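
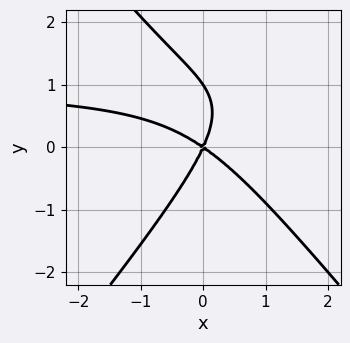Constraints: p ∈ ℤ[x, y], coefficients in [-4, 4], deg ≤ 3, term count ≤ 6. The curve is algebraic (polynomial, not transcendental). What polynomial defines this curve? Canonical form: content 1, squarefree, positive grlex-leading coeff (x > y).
3*x^2*y - 2*y^3 - 3*x^2 - 3*x*y + 2*y^2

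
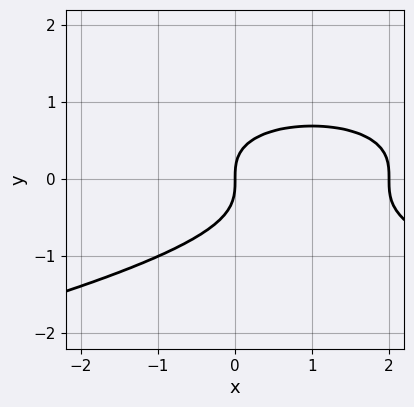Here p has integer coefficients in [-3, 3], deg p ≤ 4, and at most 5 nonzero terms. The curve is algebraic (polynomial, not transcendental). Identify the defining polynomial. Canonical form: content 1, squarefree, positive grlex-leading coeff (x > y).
1. Degree: no degree-2 curve has this shape, so deg p = 3.
2. Checking where it meets the axes: one y-axis crossing is at y = 0; among the integer gridlines, it crosses the x-axis at x ∈ {0, 2}.
3. Assembling these constraints gives the stated polynomial.

3*y^3 + x^2 - 2*x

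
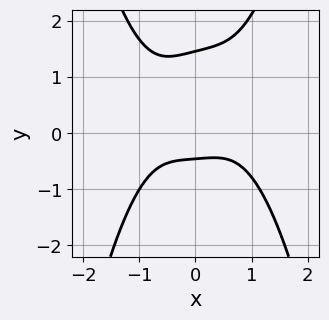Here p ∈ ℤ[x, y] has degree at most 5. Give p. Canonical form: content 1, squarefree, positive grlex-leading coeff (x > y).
3*x^4 + x*y - 3*y^2 + 3*y + 2

(a) Degree: a generic line meets the curve in up to 4 points, so deg p = 4.
(b) Against the integer gridlines: the curve avoids every integer x-axis point in the box.
(c) Matching integer coefficients to the picture gives p.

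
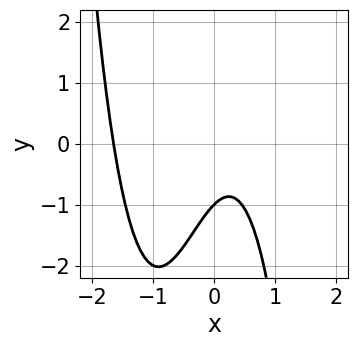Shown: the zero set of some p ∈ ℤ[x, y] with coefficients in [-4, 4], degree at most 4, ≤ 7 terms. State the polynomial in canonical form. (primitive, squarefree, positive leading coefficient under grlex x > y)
1. deg p = 3.
2. Observable constraints: one y-axis crossing is at y = -1.
3. Solving for integer coefficients yields p as stated.

3*x^3 + 3*x^2 - 2*x + 2*y + 2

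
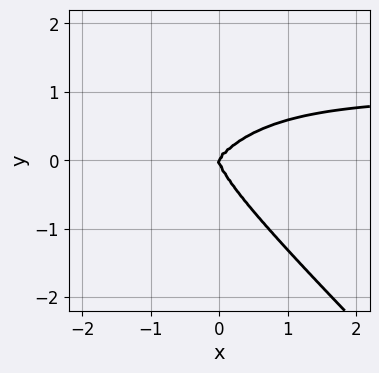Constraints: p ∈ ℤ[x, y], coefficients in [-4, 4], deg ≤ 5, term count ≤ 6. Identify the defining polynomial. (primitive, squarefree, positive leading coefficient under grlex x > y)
2*x^3*y + 2*y^4 - 2*x^3 + x^2*y

(a) Degree: the shape is more complex than any degree-3 curve, so deg p = 4.
(b) Against the integer gridlines: it meets the x-axis at x = 0 (among the integer gridlines); it meets the y-axis at y = 0 (among the integer gridlines).
(c) Assembling these constraints gives the stated polynomial.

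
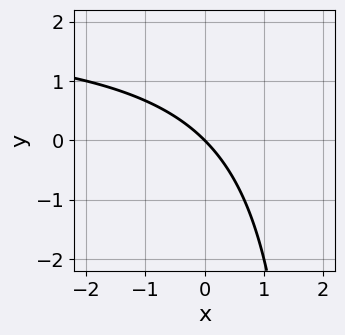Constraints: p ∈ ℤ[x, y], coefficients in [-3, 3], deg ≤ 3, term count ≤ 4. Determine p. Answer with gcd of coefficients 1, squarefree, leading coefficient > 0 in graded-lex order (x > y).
x*y - 2*x - 2*y

First, degree: the shape is more complex than any degree-1 curve, so deg p = 2.
Then, from the axis intercepts and sections: one x-axis crossing is at x = 0; one y-axis crossing is at y = 0.
Finally, putting this together gives p.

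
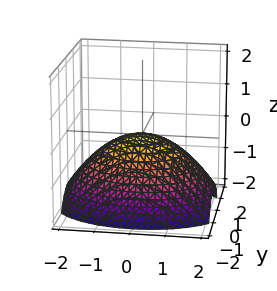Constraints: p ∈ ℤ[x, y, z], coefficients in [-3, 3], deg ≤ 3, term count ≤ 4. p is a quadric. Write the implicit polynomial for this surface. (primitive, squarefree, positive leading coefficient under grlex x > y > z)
(a) Degree: a paraboloid; a quadric, so deg p = 2.
(b) Symmetries: the x ↦ −x reflection is a symmetry, so x appears only in even powers; it's symmetric under y → −y, forcing even powers of y.
(c) Against the integer gridlines: it meets the z-axis at z = 0 (among the integer gridlines); one x-axis crossing is at x = 0; one y-axis crossing is at y = 0.
(d) Putting this together gives p.

x^2 + 2*y^2 + 3*z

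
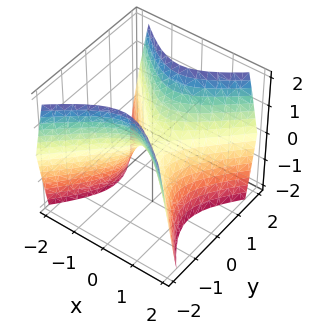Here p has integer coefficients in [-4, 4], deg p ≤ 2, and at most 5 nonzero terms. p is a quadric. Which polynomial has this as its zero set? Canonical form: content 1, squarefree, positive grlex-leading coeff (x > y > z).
First, the degree is 2 — a hyperbolic paraboloid; a quadric.
Then, symmetries: it's symmetric under y → −y, forcing even powers of y; mirror symmetry x ↦ −x ⇒ only even powers of x.
Next, from the visible intercepts: it meets the y-axis at y = 0 (among the integer gridlines); it crosses the z-axis at the gridline z = 0; one x-axis crossing is at x = 0.
Finally, assembling these constraints gives the stated polynomial.

3*x^2 - 3*y^2 + 2*z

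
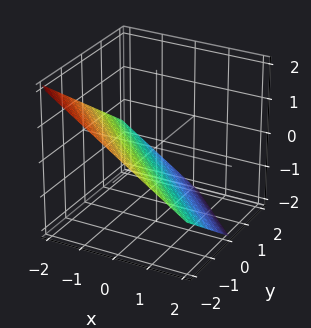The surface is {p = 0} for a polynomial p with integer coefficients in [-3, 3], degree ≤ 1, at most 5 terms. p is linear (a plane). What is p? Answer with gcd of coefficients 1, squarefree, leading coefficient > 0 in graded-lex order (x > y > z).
1. deg p = 1. The surface is flat (a plane).
2. From the visible intercepts: one x-axis crossing is at x = -1; it meets the y-axis at y = -1 (among the integer gridlines).
3. Assembling these constraints gives the stated polynomial.

2*x + 2*y + 3*z + 2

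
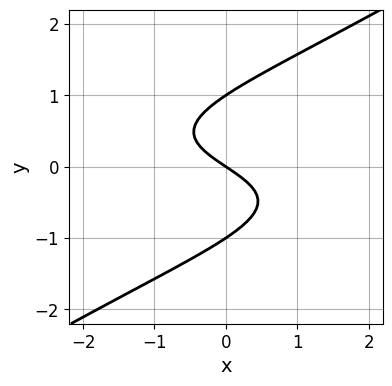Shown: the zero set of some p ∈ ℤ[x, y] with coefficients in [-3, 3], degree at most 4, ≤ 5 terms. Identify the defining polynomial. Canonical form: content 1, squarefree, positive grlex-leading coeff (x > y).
1. The degree is 3 — the shape is more complex than any degree-2 curve.
2. From the visible intercepts: among the integer gridlines, it crosses the y-axis at y ∈ {-1, 0, 1}; it meets the x-axis at x = 0 (among the integer gridlines).
3. These observations pin down the coefficients.

2*x*y^2 - 3*y^3 + 2*x + 3*y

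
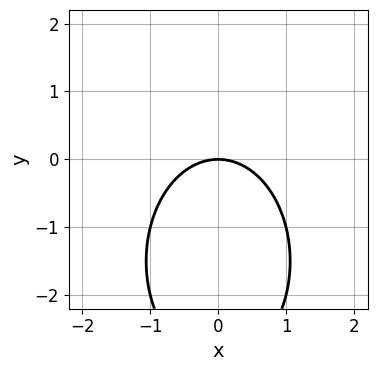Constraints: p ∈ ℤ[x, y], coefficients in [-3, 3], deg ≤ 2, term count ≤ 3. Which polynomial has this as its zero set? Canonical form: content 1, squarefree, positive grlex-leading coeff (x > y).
2*x^2 + y^2 + 3*y

1. Degree: the shape is more complex than any degree-1 curve, so deg p = 2.
2. Symmetries: the x ↦ −x reflection is a symmetry, so x appears only in even powers.
3. Reading off the gridlines: it crosses the x-axis at the gridline x = 0; it crosses the y-axis at the gridline y = 0.
4. Together with the visible shape, these determine p as stated.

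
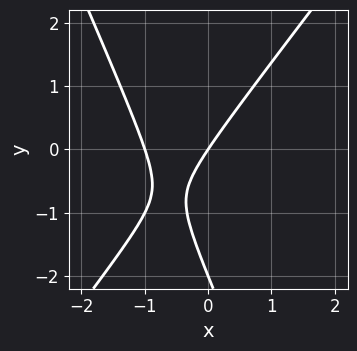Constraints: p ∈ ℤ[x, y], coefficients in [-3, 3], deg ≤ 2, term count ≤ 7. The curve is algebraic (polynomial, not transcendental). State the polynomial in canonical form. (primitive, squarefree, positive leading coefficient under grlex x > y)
3*x^2 - x*y - y^2 + 3*x - 2*y

1. The degree is 2 — no degree-1 curve has this shape.
2. Checking where it meets the axes: the y-axis gridline crossings are at y ∈ {-2, 0}; the x-axis gridline crossings are at x ∈ {-1, 0}.
3. The integer polynomial consistent with all of this is the stated p.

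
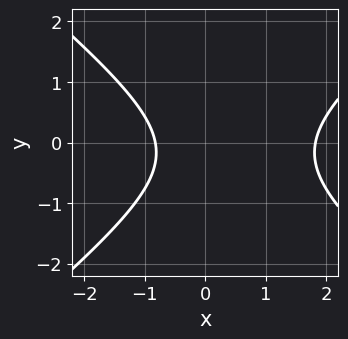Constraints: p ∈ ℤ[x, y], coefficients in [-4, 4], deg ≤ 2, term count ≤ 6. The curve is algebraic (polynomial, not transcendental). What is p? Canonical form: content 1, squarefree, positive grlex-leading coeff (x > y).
The degree is 2 — a generic line meets the curve in up to 2 points.
From the axis intercepts and sections: the curve avoids every integer y-axis point in the box.
Assembling these constraints gives the stated polynomial.

2*x^2 - 3*y^2 - 2*x - y - 3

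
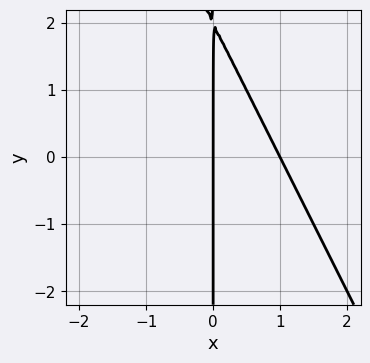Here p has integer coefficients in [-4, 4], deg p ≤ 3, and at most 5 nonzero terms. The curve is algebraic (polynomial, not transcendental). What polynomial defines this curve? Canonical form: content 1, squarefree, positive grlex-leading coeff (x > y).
2*x^2 + x*y - 2*x

(a) deg p = 2. The shape is more complex than any degree-1 curve.
(b) Checking where it meets the axes: every point of the y-axis in the box is on the curve; among the integer gridlines, it crosses the x-axis at x ∈ {0, 1}.
(c) Assembling these constraints gives the stated polynomial.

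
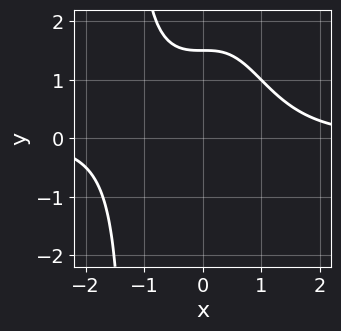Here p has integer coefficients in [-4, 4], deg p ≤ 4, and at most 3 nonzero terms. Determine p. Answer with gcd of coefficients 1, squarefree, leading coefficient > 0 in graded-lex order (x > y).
x^3*y + 2*y - 3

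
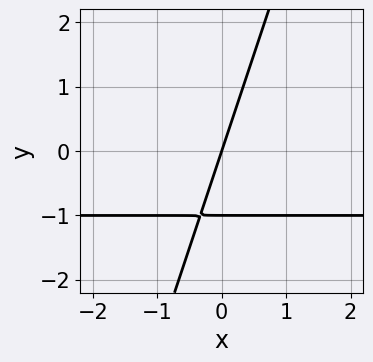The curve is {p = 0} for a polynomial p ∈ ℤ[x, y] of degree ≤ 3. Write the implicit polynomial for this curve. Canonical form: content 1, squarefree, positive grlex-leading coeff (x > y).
3*x*y - y^2 + 3*x - y

The degree is 2 — no degree-1 curve has this shape.
From the visible intercepts: one x-axis crossing is at x = 0; the y-axis gridline crossings are at y ∈ {-1, 0}.
Fitting integer coefficients to these (and the overall shape) gives p.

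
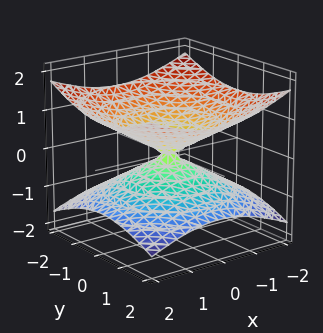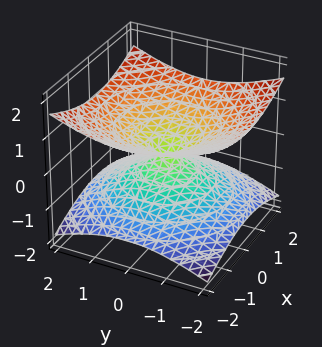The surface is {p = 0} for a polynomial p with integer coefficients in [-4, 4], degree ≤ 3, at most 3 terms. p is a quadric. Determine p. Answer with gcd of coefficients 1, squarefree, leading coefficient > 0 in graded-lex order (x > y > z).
x^2 + y^2 - 3*z^2

1. The degree is 2 — two nappes meeting at a single point; a quadric.
2. Symmetries: it's symmetric under z → −z, forcing even powers of z; every cross-section ⟂ z is a circle, so x, y appear only via x² + y².
3. Reading off the gridlines: one z-axis crossing is at z = 0; one y-axis crossing is at y = 0; a circular section at z = 1 has radius between 1 and 2.
4. Fitting integer coefficients to these (and the overall shape) gives p.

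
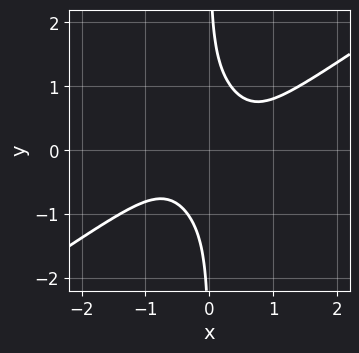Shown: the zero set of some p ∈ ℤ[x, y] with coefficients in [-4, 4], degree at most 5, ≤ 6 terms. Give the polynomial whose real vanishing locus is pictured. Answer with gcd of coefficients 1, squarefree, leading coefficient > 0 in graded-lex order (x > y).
1. deg p = 4. The shape is more complex than any degree-3 curve.
2. Against the integer gridlines: the curve avoids every integer x-axis point in the box; it misses every integer gridline on the y-axis.
3. These observations pin down the coefficients.

2*x^4 - 3*x^2*y^2 - 2*x*y^3 + 1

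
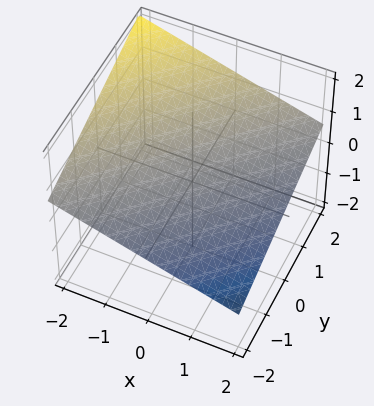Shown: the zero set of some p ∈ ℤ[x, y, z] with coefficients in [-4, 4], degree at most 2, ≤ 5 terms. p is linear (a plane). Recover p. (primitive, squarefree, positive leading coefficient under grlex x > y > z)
First, degree: every cross-section is a straight line — this is a plane, so deg p = 1.
Next, from the axis intercepts and sections: it meets the x-axis at x = 2 (among the integer gridlines); one y-axis crossing is at y = -2.
Finally, these observations pin down the coefficients.

x - y + 3*z - 2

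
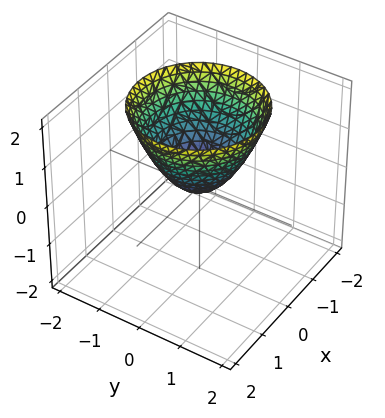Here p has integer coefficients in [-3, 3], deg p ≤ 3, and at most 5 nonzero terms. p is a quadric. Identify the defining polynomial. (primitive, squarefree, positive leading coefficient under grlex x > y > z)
The degree is 2 — a single bowl opening along one axis; a quadric.
By symmetry, every cross-section ⟂ z is a circle, so x, y appear only via x² + y².
Checking where it meets the axes: it crosses the z-axis at the gridline z = 0; it meets the y-axis at y = 0 (among the integer gridlines); a circular section at z = 1 has radius exactly 1.
Assembling these constraints gives the stated polynomial.

x^2 + y^2 - z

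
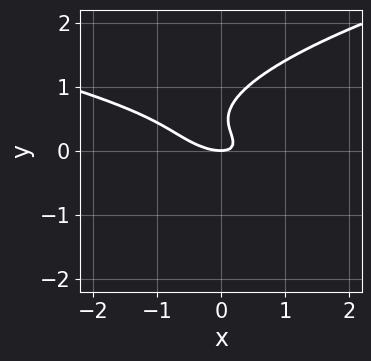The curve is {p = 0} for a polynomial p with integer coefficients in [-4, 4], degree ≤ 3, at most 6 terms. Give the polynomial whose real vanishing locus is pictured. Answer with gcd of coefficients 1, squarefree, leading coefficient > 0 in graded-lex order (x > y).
deg p = 3. No degree-2 curve has this shape.
Observable constraints: it crosses the x-axis at the gridline x = 0; one y-axis crossing is at y = 0.
Matching integer coefficients to the picture gives p.

3*y^3 - x^2 - 2*x*y - 3*y^2 + y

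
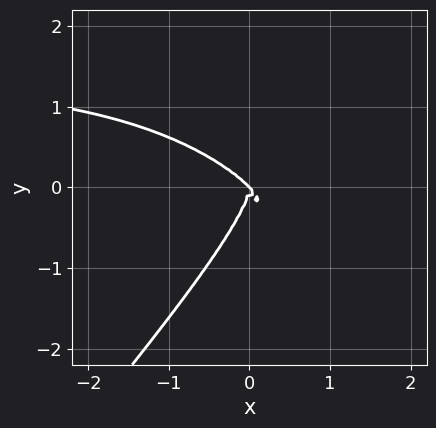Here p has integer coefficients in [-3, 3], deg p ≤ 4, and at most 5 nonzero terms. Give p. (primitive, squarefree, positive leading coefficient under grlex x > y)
(a) deg p = 4. No degree-3 curve has this shape.
(b) Reading off the gridlines: it crosses the x-axis at the gridline x = 0; it crosses the y-axis at the gridline y = 0.
(c) Putting this together gives p.

2*x^3*y + x^2*y^2 - 2*y^4 - 3*x^3 - 3*x^2*y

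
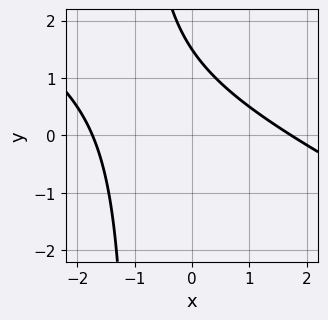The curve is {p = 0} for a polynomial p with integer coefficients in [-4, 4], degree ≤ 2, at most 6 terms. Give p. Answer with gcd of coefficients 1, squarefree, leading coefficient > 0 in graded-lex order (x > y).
First, degree: a generic line meets the curve in up to 2 points, so deg p = 2.
Finally, the integer polynomial consistent with all of this is the stated p.

x^2 + 2*x*y + 2*y - 3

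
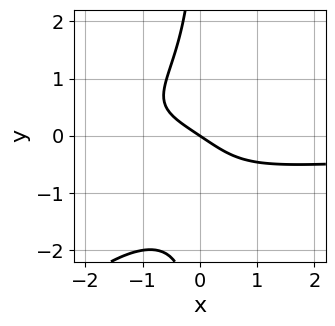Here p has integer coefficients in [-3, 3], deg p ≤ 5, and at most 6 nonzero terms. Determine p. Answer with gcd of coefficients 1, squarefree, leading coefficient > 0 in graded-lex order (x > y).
2*x^2*y^2 - 2*x*y^3 - 2*x - 3*y

(a) deg p = 4. No degree-3 curve has this shape.
(b) Against the integer gridlines: it crosses the x-axis at the gridline x = 0; one y-axis crossing is at y = 0.
(c) The integer polynomial consistent with all of this is the stated p.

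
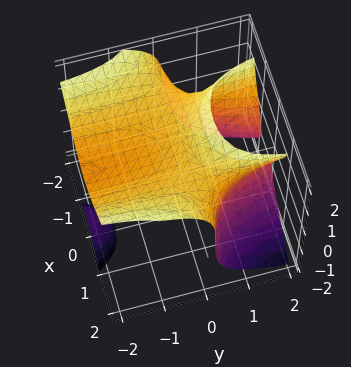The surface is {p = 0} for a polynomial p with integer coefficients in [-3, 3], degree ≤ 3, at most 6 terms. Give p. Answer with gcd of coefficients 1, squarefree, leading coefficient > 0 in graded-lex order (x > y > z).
(a) There are 2 components. They look like related sheets of one shape, so recover p as a whole.
(b) deg p = 3. No degree-2 surface has this shape.
(c) Checking where it meets the axes: the surface avoids every integer y-axis point in the box; it misses every integer gridline on the x-axis.
(d) Matching integer coefficients to the picture gives p.

3*x^2*y - 2*y*z^2 + z^3 + y - 3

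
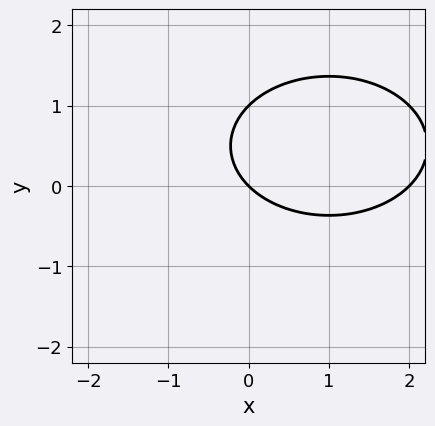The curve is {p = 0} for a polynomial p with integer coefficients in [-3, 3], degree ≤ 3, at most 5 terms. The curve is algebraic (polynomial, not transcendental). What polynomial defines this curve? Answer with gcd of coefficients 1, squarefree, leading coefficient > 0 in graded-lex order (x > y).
x^2 + 2*y^2 - 2*x - 2*y

deg p = 2.
Reading off the gridlines: the x-axis gridline crossings are at x ∈ {0, 2}; the y-axis gridline crossings are at y ∈ {0, 1}.
Putting this together gives p.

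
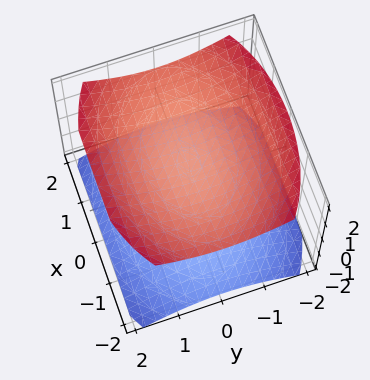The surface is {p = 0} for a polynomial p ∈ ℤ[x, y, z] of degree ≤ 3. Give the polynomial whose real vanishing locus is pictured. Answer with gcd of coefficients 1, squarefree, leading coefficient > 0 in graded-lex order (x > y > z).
x^2 + 2*y^2 - 3*z^2 + 3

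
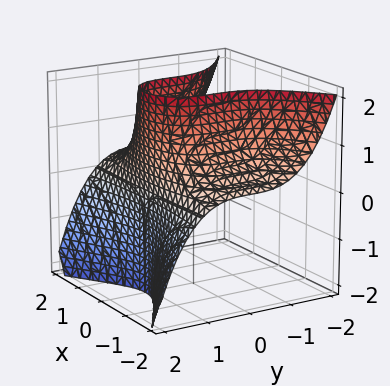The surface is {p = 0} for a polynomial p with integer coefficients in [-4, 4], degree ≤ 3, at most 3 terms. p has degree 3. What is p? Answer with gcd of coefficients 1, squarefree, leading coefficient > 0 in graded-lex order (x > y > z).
2*x^2*z + 2*y^3 - 3

1. Degree: the shape is more complex than any degree-2 surface, so deg p = 3.
2. From the axis intercepts and sections: no x-intercept at any integer in the box; the surface avoids every integer z-axis point in the box.
3. Assembling these constraints gives the stated polynomial.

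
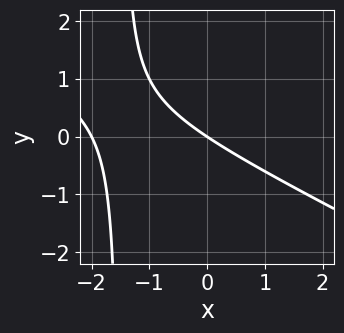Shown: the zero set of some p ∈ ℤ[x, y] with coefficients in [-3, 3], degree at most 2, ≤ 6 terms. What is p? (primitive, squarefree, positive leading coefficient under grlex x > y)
x^2 + 2*x*y + 2*x + 3*y

(a) The degree is 2 — the shape is more complex than any degree-1 curve.
(b) Against the integer gridlines: one y-axis crossing is at y = 0; the x-axis gridline crossings are at x ∈ {-2, 0}.
(c) Fitting integer coefficients to these (and the overall shape) gives p.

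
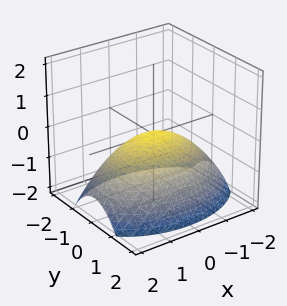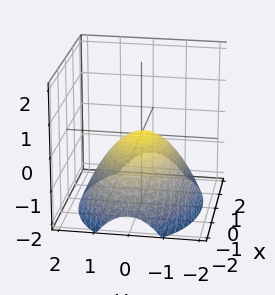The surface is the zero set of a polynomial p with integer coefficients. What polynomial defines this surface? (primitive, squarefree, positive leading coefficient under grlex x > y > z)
1. deg p = 2. A paraboloid; a quadric.
2. Symmetries: the y ↦ −y reflection is a symmetry, so y appears only in even powers; mirror symmetry x ↦ −x ⇒ only even powers of x.
3. From the visible intercepts: one y-axis crossing is at y = 0; it meets the z-axis at z = 0 (among the integer gridlines); it meets the x-axis at x = 0 (among the integer gridlines).
4. Solving for integer coefficients yields p as stated.

x^2 + 2*y^2 + 3*z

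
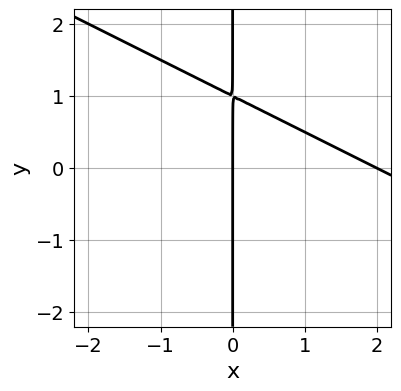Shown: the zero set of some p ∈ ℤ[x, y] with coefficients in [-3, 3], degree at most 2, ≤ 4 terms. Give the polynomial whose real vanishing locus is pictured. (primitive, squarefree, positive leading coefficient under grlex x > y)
x^2 + 2*x*y - 2*x

The degree is 2 — no degree-1 curve has this shape.
From the axis intercepts and sections: the x-axis gridline crossings are at x ∈ {0, 2}; every point of the y-axis in the box is on the curve.
The integer polynomial consistent with all of this is the stated p.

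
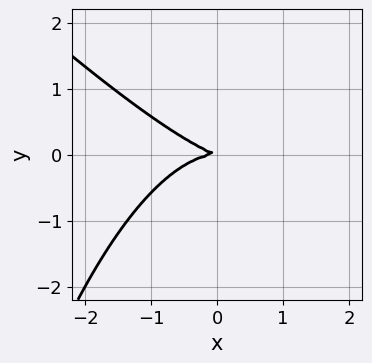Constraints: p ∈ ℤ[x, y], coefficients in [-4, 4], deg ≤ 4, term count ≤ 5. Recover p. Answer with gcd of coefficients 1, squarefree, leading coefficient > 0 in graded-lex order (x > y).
(a) Degree: the shape is more complex than any degree-2 curve, so deg p = 3.
(b) Against the integer gridlines: it meets the x-axis at x = 0 (among the integer gridlines); one y-axis crossing is at y = 0.
(c) Solving for integer coefficients yields p as stated.

x^3 + x^2*y + x*y + 3*y^2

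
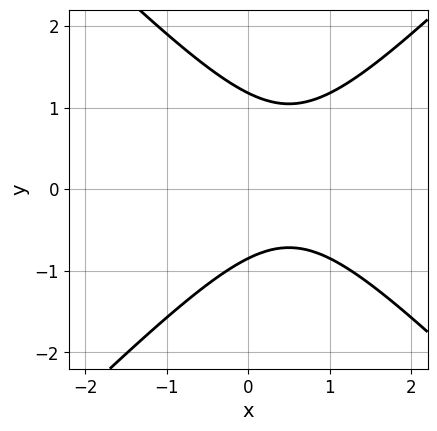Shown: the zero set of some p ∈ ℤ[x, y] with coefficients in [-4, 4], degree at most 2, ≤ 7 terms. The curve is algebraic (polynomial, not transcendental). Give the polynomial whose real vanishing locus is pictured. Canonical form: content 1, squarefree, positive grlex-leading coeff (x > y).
The degree is 2 — no degree-1 curve has this shape.
Reading off the gridlines: no x-intercept at any integer in the box.
Fitting integer coefficients to these (and the overall shape) gives p.

3*x^2 - 3*y^2 - 3*x + y + 3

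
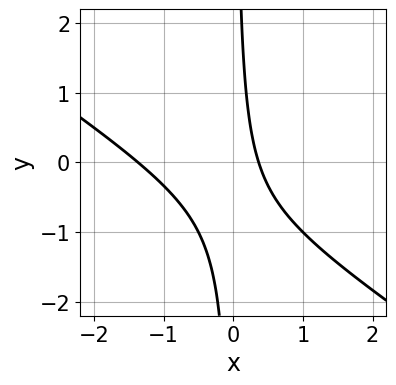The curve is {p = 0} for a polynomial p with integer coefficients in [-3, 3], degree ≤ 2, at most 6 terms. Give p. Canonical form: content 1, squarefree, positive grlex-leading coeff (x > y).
2*x^2 + 3*x*y + 2*x - 1

Degree: no degree-1 curve has this shape, so deg p = 2.
Against the integer gridlines: the curve avoids every integer y-axis point in the box.
Putting this together gives p.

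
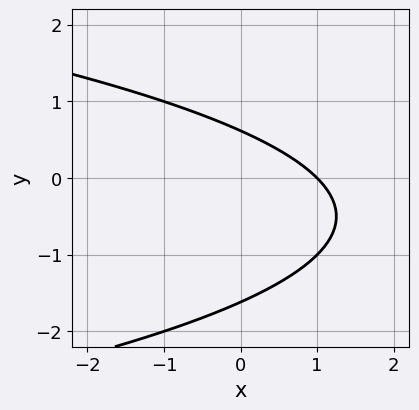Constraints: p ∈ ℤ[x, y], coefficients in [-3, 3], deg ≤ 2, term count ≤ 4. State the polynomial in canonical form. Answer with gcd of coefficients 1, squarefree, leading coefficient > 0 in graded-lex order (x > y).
y^2 + x + y - 1

The degree is 2 — a generic line meets the curve in up to 2 points.
Against the integer gridlines: it meets the x-axis at x = 1 (among the integer gridlines).
Fitting integer coefficients to these (and the overall shape) gives p.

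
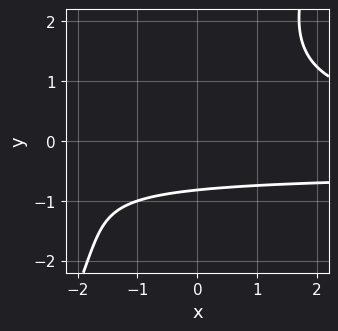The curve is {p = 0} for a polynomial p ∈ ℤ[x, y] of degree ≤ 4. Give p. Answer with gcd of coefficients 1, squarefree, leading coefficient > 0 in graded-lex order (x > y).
First, the degree is 3 — the shape is more complex than any degree-2 curve.
Then, reading off the gridlines: no x-intercept at any integer in the box.
Finally, solving for integer coefficients yields p as stated.

2*x*y^2 - y^3 + x*y - 3*y - 3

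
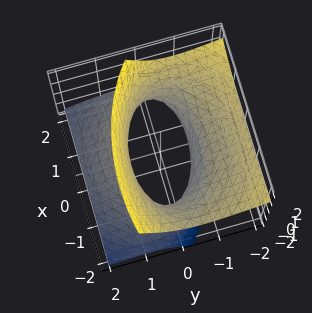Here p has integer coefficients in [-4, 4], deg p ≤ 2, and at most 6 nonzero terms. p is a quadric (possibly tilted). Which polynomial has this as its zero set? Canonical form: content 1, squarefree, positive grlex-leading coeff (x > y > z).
(a) The degree is 2 — the shape is more complex than any degree-1 surface.
(b) Reading off the gridlines: among the integer gridlines, it crosses the y-axis at y ∈ {-1, 1}; the surface avoids every integer z-axis point in the box.
(c) The integer polynomial consistent with all of this is the stated p.

x^2 + x*z + 2*y^2 + 3*y*z - 2*z^2 - 2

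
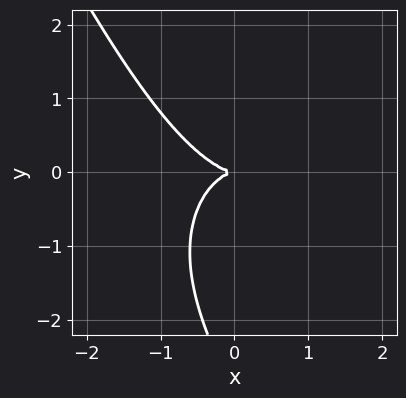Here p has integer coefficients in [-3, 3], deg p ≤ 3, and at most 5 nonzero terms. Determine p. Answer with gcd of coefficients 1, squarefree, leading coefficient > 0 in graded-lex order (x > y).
First, deg p = 3. The shape is more complex than any degree-2 curve.
Then, reading off the gridlines: it crosses the x-axis at the gridline x = 0; one y-axis crossing is at y = 0.
Finally, assembling these constraints gives the stated polynomial.

2*x^3 + x^2*y + 2*x*y^2 + y^3 + 3*y^2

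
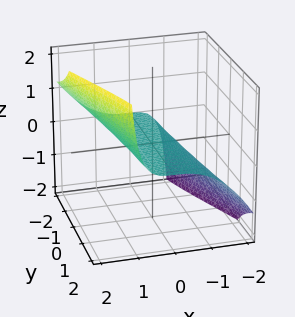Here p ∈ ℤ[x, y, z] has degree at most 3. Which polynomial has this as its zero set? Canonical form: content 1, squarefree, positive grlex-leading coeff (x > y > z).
x^3 + x*y*z - 3*z

1. deg p = 3.
2. From the axis intercepts and sections: every point of the y-axis in the box is on the surface; one x-axis crossing is at x = 0; it meets the z-axis at z = 0 (among the integer gridlines).
3. Assembling these constraints gives the stated polynomial.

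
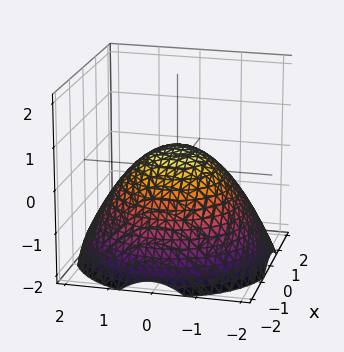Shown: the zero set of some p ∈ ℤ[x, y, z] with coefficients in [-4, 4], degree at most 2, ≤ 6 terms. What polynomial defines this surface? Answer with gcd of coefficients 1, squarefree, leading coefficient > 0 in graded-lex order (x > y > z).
x^2 + y^2 + 2*z - 1

Degree: no degree-1 surface has this shape, so deg p = 2.
By symmetry, the surface is invariant under rotation about z: p = q(x² + y², z).
Against the integer gridlines: the x-axis gridline crossings are at x ∈ {-1, 1}; among the integer gridlines, it crosses the y-axis at y ∈ {-1, 1}.
Assembling these constraints gives the stated polynomial.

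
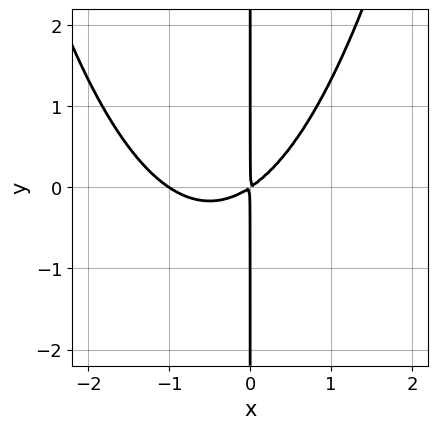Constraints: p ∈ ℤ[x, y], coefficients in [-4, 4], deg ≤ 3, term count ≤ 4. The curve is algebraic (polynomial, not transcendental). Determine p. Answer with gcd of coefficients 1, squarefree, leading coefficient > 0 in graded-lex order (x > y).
2*x^3 + 2*x^2 - 3*x*y

Degree: no degree-2 curve has this shape, so deg p = 3.
From the axis intercepts and sections: the visible y-axis segment lies entirely on the curve; one x-axis crossing is at x = -1.
These observations pin down the coefficients.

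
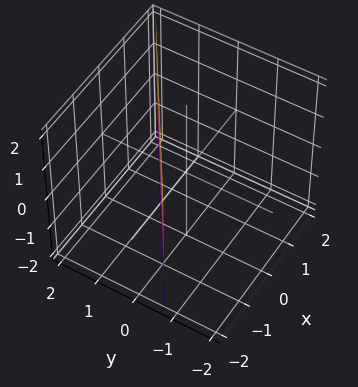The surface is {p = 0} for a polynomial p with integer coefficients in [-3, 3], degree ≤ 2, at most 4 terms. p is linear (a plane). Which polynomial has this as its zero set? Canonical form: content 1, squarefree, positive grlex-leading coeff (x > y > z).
(a) The degree is 1 — the surface is flat (a plane).
(b) From the visible intercepts: it crosses the x-axis at the gridline x = -1; the surface avoids every integer z-axis point in the box.
(c) Together with the visible shape, these determine p as stated.

2*x - 3*y + 2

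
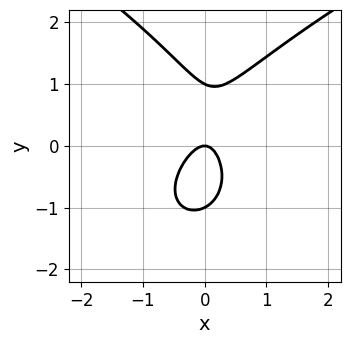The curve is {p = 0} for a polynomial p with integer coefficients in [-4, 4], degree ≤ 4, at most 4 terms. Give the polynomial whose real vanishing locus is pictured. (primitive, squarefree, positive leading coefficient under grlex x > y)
y^3 - 3*x^2 + x*y - y

The degree is 3 — no degree-2 curve has this shape.
Against the integer gridlines: it crosses the x-axis at the gridline x = 0; among the integer gridlines, it crosses the y-axis at y ∈ {-1, 0, 1}.
Fitting integer coefficients to these (and the overall shape) gives p.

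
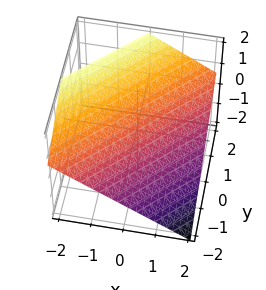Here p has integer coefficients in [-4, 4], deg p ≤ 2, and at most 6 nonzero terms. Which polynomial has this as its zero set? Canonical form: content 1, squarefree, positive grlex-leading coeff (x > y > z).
1. The degree is 1 — every cross-section is a straight line — this is a plane.
2. From the visible intercepts: it meets the x-axis at x = 1 (among the integer gridlines); it crosses the y-axis at the gridline y = -1.
3. Solving for integer coefficients yields p as stated.

2*x - 2*y + 3*z - 2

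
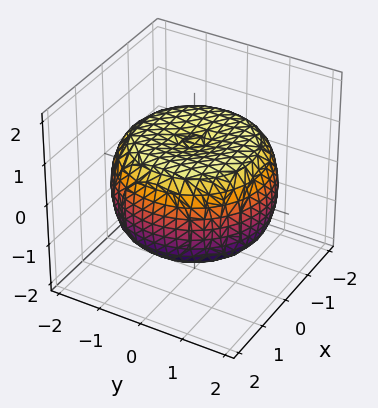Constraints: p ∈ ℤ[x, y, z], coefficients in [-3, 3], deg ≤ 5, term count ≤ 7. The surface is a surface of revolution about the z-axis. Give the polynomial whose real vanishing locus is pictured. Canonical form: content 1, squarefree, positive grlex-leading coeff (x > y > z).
First, degree: no degree-3 surface has this shape, so deg p = 4.
Then, symmetries: rotational symmetry about the z-axis ⇒ p depends on x, y only through x² + y².
Next, observable constraints: the z-axis gridline crossings are at z ∈ {-1, 1}; a circular section at z = 0 has radius between 1 and 2.
Finally, putting this together gives p.

x^4 + 2*x^2*y^2 + y^4 - 2*x^2 - 2*y^2 + 3*z^2 - 3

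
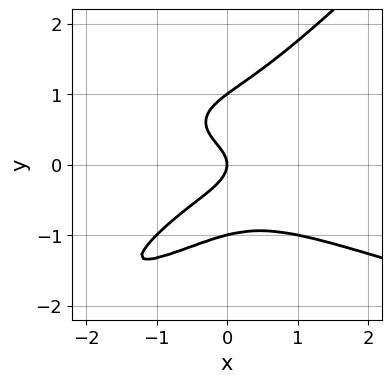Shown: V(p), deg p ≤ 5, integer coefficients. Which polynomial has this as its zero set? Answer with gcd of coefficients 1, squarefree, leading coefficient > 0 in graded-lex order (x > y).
2*x*y^3 - 2*y^4 + x^3 + 2*y^2 + x

(a) Degree: a generic line meets the curve in up to 4 points, so deg p = 4.
(b) Observable constraints: among the integer gridlines, it crosses the y-axis at y ∈ {-1, 0, 1}; it meets the x-axis at x = 0 (among the integer gridlines).
(c) Solving for integer coefficients yields p as stated.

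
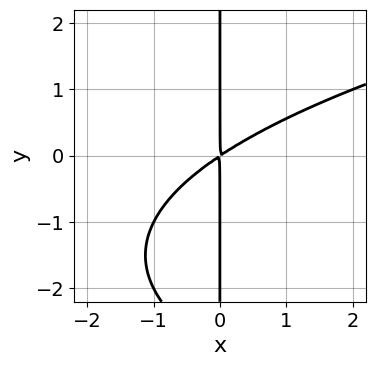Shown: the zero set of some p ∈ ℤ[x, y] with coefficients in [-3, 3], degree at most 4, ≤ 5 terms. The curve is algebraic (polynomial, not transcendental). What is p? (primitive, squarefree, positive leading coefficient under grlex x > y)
x*y^2 - 2*x^2 + 3*x*y

1. The degree is 3 — a generic line meets the curve in up to 3 points.
2. Checking where it meets the axes: the visible y-axis segment lies entirely on the curve.
3. Solving for integer coefficients yields p as stated.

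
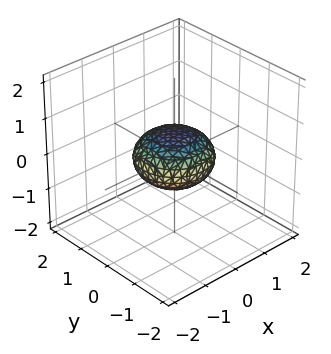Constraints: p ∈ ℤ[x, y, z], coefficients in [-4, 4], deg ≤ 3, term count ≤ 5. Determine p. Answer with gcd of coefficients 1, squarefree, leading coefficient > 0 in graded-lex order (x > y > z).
x^2 + y^2 + 2*z^2 - 1

The degree is 2 — a closed, bounded, convex surface; a quadric.
Symmetries: the z ↦ −z reflection is a symmetry, so z appears only in even powers; the surface is invariant under rotation about z: p = q(x² + y², z).
Reading off the gridlines: the x-axis gridline crossings are at x ∈ {-1, 1}; the y-axis gridline crossings are at y ∈ {-1, 1}; a circular section at z = 0 has radius exactly 1.
Assembling these constraints gives the stated polynomial.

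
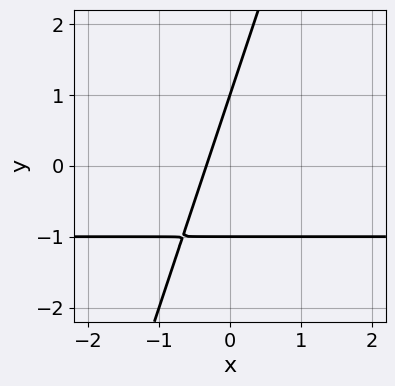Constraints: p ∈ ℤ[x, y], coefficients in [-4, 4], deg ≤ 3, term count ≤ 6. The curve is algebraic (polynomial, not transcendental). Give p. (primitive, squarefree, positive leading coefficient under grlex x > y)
(a) Degree: a generic line meets the curve in up to 2 points, so deg p = 2.
(b) From the visible intercepts: the y-axis gridline crossings are at y ∈ {-1, 1}.
(c) Assembling these constraints gives the stated polynomial.

3*x*y - y^2 + 3*x + 1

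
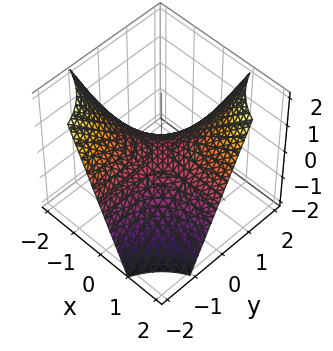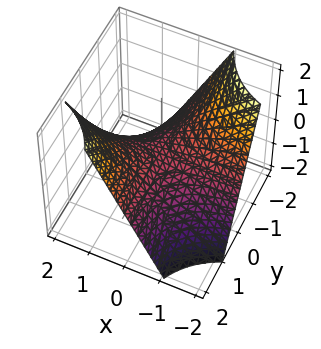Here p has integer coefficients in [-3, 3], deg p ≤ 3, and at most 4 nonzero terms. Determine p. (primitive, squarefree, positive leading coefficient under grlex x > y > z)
x*y - z

1. deg p = 2.
2. From the visible intercepts: the visible x-axis segment lies entirely on the surface; every point of the y-axis in the box is on the surface; it meets the z-axis at z = 0 (among the integer gridlines).
3. Solving for integer coefficients yields p as stated.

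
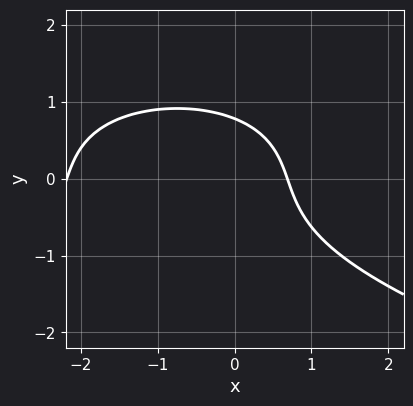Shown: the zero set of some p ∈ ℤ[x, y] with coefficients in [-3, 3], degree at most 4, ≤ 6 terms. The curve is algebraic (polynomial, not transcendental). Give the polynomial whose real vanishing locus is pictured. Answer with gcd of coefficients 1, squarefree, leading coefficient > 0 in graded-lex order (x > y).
3*y^3 + 2*x^2 + 3*x + 2*y - 3

deg p = 3.
Matching integer coefficients to the picture gives p.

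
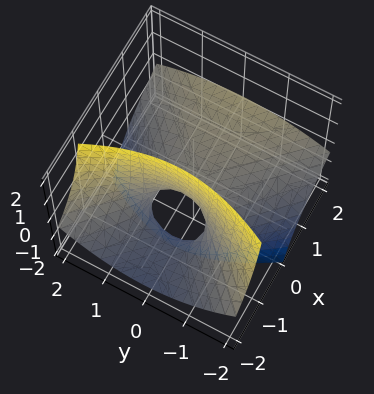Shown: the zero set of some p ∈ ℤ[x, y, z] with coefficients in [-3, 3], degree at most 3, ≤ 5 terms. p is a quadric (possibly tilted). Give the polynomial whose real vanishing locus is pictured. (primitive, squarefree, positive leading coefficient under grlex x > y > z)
The degree is 2 — a generic line meets the surface in up to 2 points.
Observable constraints: it crosses the x-axis at the gridline x = 0; it meets the y-axis at y = 0 (among the integer gridlines); it meets the z-axis at z = 0 (among the integer gridlines).
The integer polynomial consistent with all of this is the stated p.

x^2 - 3*x*z - y^2 - 2*z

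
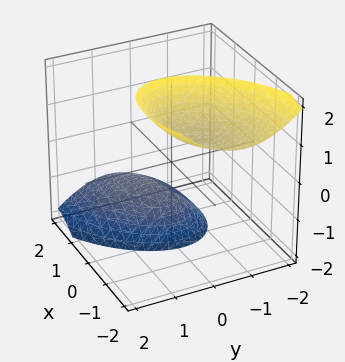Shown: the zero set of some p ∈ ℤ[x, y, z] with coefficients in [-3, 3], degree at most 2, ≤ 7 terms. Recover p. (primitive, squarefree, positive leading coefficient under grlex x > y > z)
First, the picture has 2 separate pieces. They look like related sheets of one shape, so recover p as a whole.
Next, degree: no degree-1 surface has this shape, so deg p = 2.
Then, checking where it meets the axes: it misses every integer gridline on the y-axis; the surface avoids every integer x-axis point in the box.
Finally, solving for integer coefficients yields p as stated.

2*x^2 - 2*x*y + 3*x*z + 3*y^2 - z^2 + 2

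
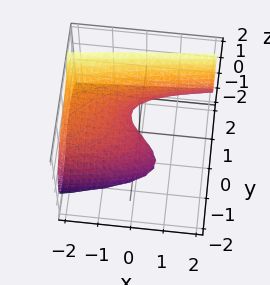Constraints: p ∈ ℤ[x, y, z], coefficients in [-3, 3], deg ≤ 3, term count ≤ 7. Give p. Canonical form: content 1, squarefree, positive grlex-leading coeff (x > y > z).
Degree: a generic line meets the surface in up to 3 points, so deg p = 3.
Checking where it meets the axes: it crosses the z-axis at the gridline z = 0; it meets the x-axis at x = 0 (among the integer gridlines).
Assembling these constraints gives the stated polynomial. Check: (0, 1, 0) on the y-axis lies on the surface, and p(0, 1, 0) = 0. ✓

y^3 + 2*y*z - 2*z^2 - x - y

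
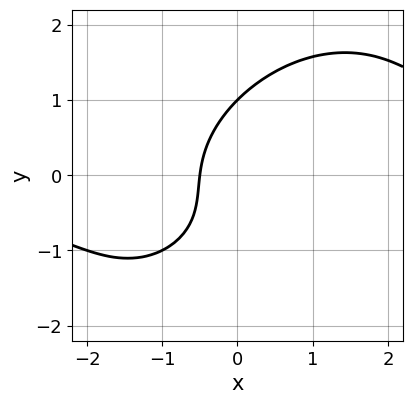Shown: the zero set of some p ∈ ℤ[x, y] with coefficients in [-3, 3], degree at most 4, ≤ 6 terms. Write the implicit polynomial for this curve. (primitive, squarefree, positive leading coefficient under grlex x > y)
x^2*y - x*y^2 + y^3 - 2*x - 1

(a) The degree is 3 — the shape is more complex than any degree-2 curve.
(b) From the axis intercepts and sections: it meets the y-axis at y = 1 (among the integer gridlines).
(c) Fitting integer coefficients to these (and the overall shape) gives p.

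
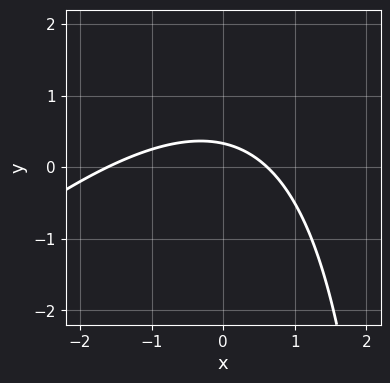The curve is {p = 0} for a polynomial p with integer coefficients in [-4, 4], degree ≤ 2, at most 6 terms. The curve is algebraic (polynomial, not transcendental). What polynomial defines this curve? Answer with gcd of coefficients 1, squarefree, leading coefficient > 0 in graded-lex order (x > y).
Degree: the shape is more complex than any degree-1 curve, so deg p = 2.
The integer polynomial consistent with all of this is the stated p.

x^2 - x*y + x + 3*y - 1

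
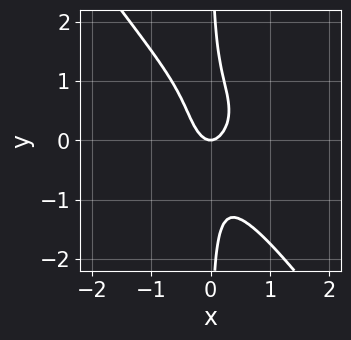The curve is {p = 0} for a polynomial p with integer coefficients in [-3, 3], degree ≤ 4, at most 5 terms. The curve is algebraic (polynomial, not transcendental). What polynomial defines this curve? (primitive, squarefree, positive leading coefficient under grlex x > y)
First, the degree is 4 — the shape is more complex than any degree-3 curve.
Next, reading off the gridlines: it meets the x-axis at x = 0 (among the integer gridlines); it crosses the y-axis at the gridline y = 0.
Finally, solving for integer coefficients yields p as stated.

2*x^4 + 3*x^2*y^2 + 3*x*y^3 + 3*x^2 - y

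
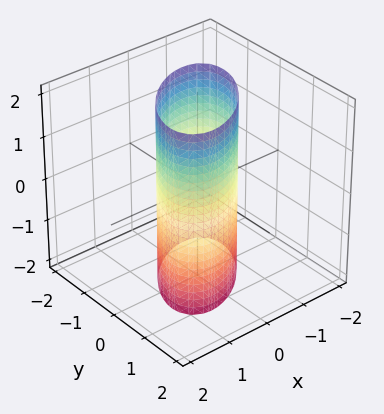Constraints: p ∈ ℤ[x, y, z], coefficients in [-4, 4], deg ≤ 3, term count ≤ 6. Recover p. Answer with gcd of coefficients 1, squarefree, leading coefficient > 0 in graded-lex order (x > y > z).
x^2 - x*y + y^2 - 1

The degree is 2 — no degree-1 surface has this shape.
Observable constraints: the surface avoids every integer z-axis point in the box; the y-axis gridline crossings are at y ∈ {-1, 1}; the x-axis gridline crossings are at x ∈ {-1, 1}.
Solving for integer coefficients yields p as stated.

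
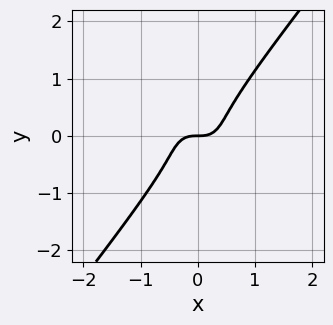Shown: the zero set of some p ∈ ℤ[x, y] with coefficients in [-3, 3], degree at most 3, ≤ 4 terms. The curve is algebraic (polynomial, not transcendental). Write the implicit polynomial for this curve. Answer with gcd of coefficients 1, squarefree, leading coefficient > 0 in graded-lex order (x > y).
3*x^3 + 2*x*y^2 - 3*y^3 - y

(a) The degree is 3 — no degree-2 curve has this shape.
(b) From the visible intercepts: it crosses the x-axis at the gridline x = 0; it meets the y-axis at y = 0 (among the integer gridlines).
(c) These observations pin down the coefficients.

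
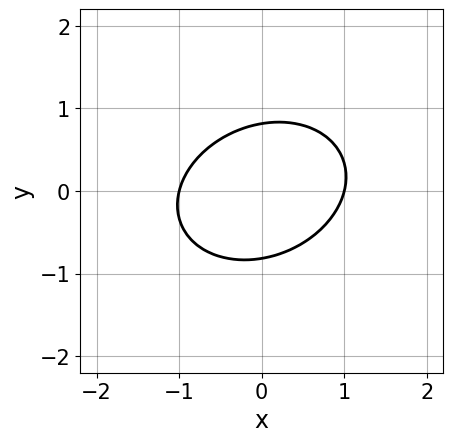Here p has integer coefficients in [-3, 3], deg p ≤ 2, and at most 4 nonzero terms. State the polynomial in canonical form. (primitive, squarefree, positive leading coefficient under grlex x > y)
2*x^2 - x*y + 3*y^2 - 2

First, deg p = 2. A generic line meets the curve in up to 2 points.
Then, observable constraints: among the integer gridlines, it crosses the x-axis at x ∈ {-1, 1}.
Finally, the integer polynomial consistent with all of this is the stated p.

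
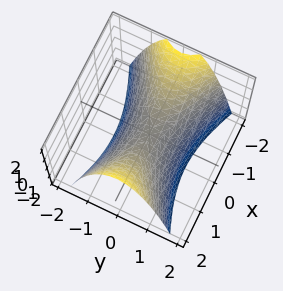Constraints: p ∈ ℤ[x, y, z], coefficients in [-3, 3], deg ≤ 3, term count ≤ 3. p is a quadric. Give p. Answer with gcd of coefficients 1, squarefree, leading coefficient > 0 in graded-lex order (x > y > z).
x^2 - 3*y^2 - 2*z

The degree is 2 — a saddle surface; a quadric.
Symmetries: it's symmetric under x → −x, forcing even powers of x; it's symmetric under y → −y, forcing even powers of y.
Observable constraints: it meets the z-axis at z = 0 (among the integer gridlines); it crosses the x-axis at the gridline x = 0; it meets the y-axis at y = 0 (among the integer gridlines).
Fitting integer coefficients to these (and the overall shape) gives p.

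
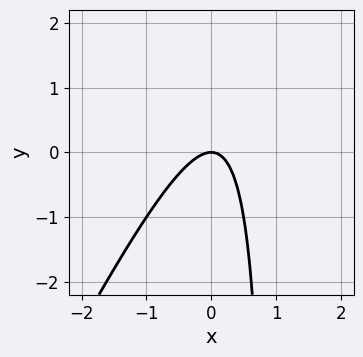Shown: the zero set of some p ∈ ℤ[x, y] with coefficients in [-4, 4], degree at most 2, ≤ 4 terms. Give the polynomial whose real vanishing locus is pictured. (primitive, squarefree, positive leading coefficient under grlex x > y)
First, deg p = 2.
Next, against the integer gridlines: it meets the x-axis at x = 0 (among the integer gridlines); one y-axis crossing is at y = 0.
Finally, these observations pin down the coefficients.

2*x^2 - x*y + y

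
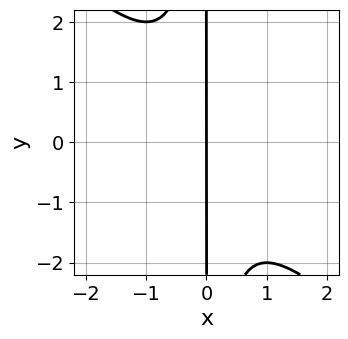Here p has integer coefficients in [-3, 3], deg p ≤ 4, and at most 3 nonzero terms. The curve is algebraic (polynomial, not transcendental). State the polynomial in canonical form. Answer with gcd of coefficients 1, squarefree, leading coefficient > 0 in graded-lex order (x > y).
First, deg p = 3.
Then, reading off the gridlines: it crosses the x-axis at the gridline x = 0; the visible y-axis segment lies entirely on the curve.
Finally, these observations pin down the coefficients.

x^3 + x^2*y + x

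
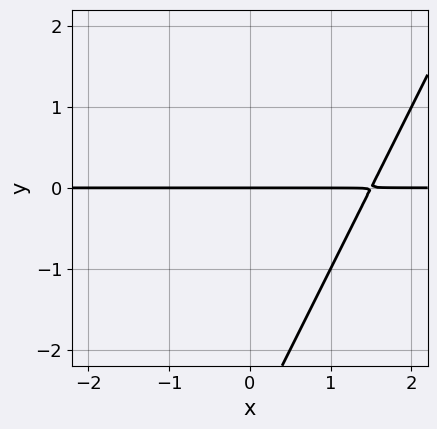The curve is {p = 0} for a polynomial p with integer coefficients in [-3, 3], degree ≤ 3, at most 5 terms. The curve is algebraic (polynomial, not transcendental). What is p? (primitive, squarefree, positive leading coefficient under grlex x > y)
The degree is 2 — the shape is more complex than any degree-1 curve.
Reading off the gridlines: every point of the x-axis in the box is on the curve; it crosses the y-axis at the gridline y = 0.
Together with the visible shape, these determine p as stated.

2*x*y - y^2 - 3*y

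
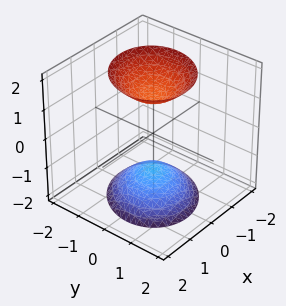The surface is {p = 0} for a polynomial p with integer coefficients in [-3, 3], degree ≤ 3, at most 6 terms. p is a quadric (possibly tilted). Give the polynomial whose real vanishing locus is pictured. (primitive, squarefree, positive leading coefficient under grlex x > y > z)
3*x^2 - x*y + 3*y^2 - 2*z^2 + 3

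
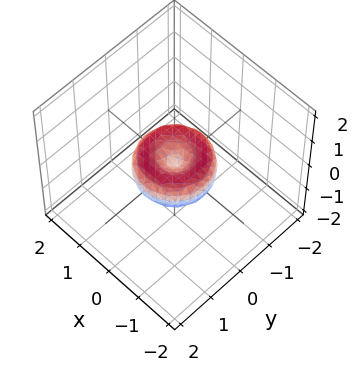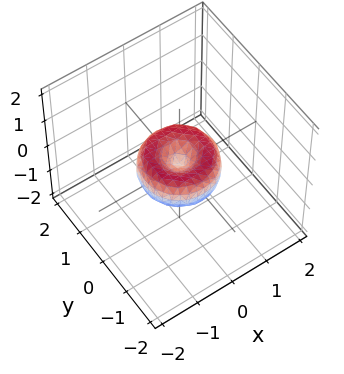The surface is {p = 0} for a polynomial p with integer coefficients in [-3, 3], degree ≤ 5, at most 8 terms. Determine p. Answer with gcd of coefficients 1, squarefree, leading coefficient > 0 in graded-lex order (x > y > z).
x^4 + 2*x^2*y^2 + y^4 - x^2 - y^2 + z^2

1. deg p = 4. A generic line meets the surface in up to 4 points.
2. By symmetry, every cross-section ⟂ z is a circle, so x, y appear only via x² + y².
3. Checking where it meets the axes: among the integer gridlines, it crosses the y-axis at y ∈ {-1, 0, 1}; a circular section at z = 0 has radius exactly 1; it meets the z-axis at z = 0 (among the integer gridlines); among the integer gridlines, it crosses the x-axis at x ∈ {-1, 0, 1}.
4. Fitting integer coefficients to these (and the overall shape) gives p.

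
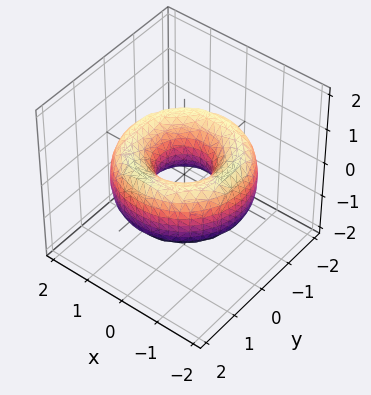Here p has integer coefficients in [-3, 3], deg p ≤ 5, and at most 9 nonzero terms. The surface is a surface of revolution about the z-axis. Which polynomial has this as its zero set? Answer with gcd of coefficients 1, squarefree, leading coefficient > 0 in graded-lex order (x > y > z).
1. deg p = 4. No degree-3 surface has this shape.
2. By symmetry, every cross-section ⟂ z is a circle, so x, y appear only via x² + y².
3. From the axis intercepts and sections: a circular section at z = 0 has radius between 0 and 1; no z-intercept at any integer in the box.
4. Assembling these constraints gives the stated polynomial.

x^4 + 2*x^2*y^2 + y^4 - 3*x^2 - 3*y^2 + 2*z^2 + 1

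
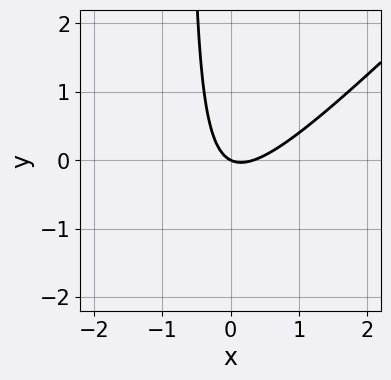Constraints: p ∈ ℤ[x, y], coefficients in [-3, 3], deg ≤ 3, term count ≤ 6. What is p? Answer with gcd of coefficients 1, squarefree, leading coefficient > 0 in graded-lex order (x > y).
3*x^2 - 3*x*y - x - 2*y

First, the degree is 2 — no degree-1 curve has this shape.
Then, checking where it meets the axes: one x-axis crossing is at x = 0; it crosses the y-axis at the gridline y = 0.
Finally, together with the visible shape, these determine p as stated.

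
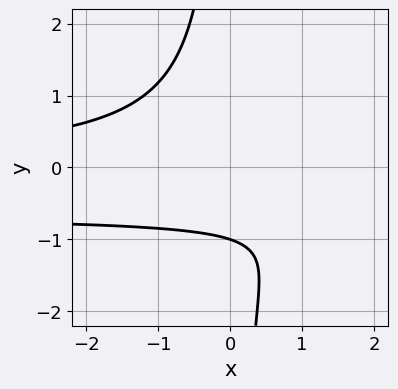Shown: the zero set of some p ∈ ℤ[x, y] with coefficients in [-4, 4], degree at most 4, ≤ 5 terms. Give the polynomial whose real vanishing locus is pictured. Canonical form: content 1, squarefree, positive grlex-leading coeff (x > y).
First, the degree is 3 — the shape is more complex than any degree-2 curve.
Then, against the integer gridlines: it misses every integer gridline on the x-axis; one y-axis crossing is at y = -1.
Finally, the integer polynomial consistent with all of this is the stated p.

3*x*y^2 + 2*x*y + 3*y + 3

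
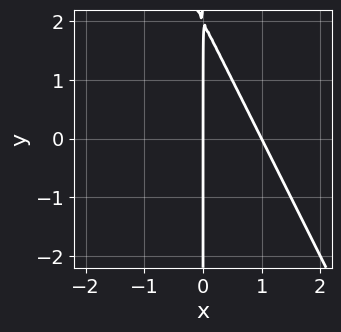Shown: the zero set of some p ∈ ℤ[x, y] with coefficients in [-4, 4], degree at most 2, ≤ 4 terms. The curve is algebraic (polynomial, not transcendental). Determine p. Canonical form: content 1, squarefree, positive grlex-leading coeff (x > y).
2*x^2 + x*y - 2*x

First, degree: the shape is more complex than any degree-1 curve, so deg p = 2.
Then, reading off the gridlines: every point of the y-axis in the box is on the curve; the x-axis gridline crossings are at x ∈ {0, 1}.
Finally, putting this together gives p.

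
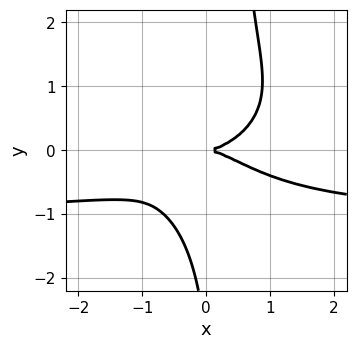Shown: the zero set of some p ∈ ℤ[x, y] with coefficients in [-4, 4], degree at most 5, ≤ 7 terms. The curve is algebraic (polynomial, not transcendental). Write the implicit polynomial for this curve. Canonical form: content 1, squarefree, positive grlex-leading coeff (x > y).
x^3*y + 3*x*y^3 + x^3 - y^3 - 3*y^2

First, the degree is 4 — no degree-3 curve has this shape.
Next, checking where it meets the axes: one y-axis crossing is at y = 0; one x-axis crossing is at x = 0.
Finally, putting this together gives p.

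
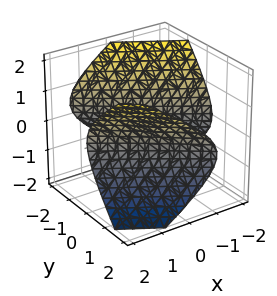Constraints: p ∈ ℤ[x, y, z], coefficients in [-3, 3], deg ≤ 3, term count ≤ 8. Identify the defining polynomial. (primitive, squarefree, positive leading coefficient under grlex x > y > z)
(a) There are 2 components. They look like related sheets of one shape, so recover p as a whole.
(b) deg p = 2. No degree-1 surface has this shape.
(c) Checking where it meets the axes: the surface avoids every integer z-axis point in the box.
(d) Matching integer coefficients to the picture gives p.

x^2 + 3*x*y + 2*y^2 - y*z - 3*z^2 - 3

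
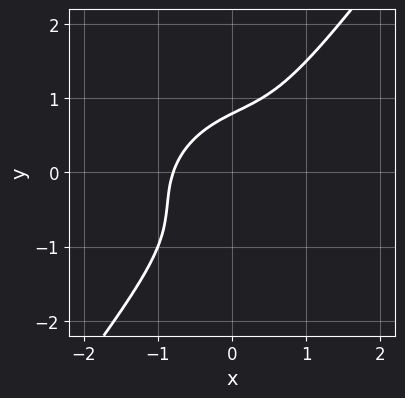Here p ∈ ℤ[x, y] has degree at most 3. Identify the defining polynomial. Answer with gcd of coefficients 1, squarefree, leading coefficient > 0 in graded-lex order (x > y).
2*x^3 - 2*x^2*y + 3*x*y^2 - 2*y^3 + 1

First, deg p = 3. The shape is more complex than any degree-2 curve.
Finally, the integer polynomial consistent with all of this is the stated p.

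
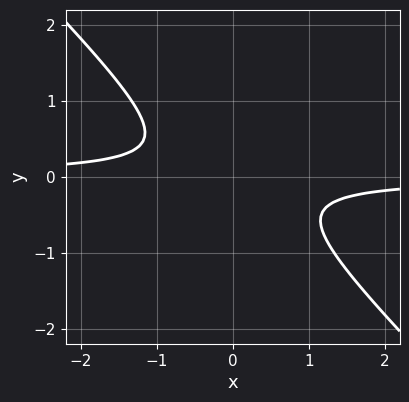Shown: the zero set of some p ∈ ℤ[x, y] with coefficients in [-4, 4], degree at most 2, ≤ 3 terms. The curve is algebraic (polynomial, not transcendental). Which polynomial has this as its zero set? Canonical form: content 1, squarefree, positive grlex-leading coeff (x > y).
3*x*y + 3*y^2 + 1

First, deg p = 2.
Next, reading off the gridlines: no x-intercept at any integer in the box; it misses every integer gridline on the y-axis.
Finally, together with the visible shape, these determine p as stated.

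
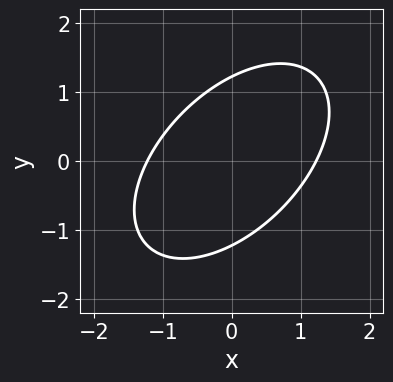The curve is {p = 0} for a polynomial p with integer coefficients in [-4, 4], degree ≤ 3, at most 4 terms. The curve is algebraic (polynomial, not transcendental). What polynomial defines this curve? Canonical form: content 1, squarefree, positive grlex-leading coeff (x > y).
2*x^2 - 2*x*y + 2*y^2 - 3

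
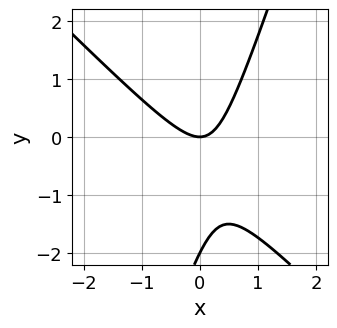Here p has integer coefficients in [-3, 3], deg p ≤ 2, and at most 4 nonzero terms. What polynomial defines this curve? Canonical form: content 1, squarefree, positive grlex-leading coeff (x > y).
3*x^2 + 2*x*y - y^2 - 2*y

The degree is 2 — no degree-1 curve has this shape.
Checking where it meets the axes: it meets the x-axis at x = 0 (among the integer gridlines); the y-axis gridline crossings are at y ∈ {-2, 0}.
These observations pin down the coefficients.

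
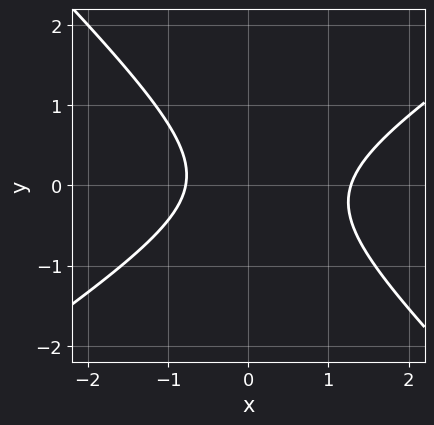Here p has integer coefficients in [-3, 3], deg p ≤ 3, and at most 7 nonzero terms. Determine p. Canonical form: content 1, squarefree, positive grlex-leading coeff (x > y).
(a) Degree: no degree-1 curve has this shape, so deg p = 2.
(b) Reading off the gridlines: the curve avoids every integer y-axis point in the box.
(c) Fitting integer coefficients to these (and the overall shape) gives p.

2*x^2 - x*y - 3*y^2 - x - 2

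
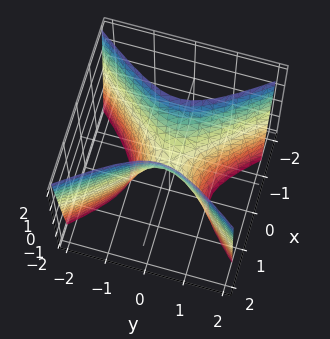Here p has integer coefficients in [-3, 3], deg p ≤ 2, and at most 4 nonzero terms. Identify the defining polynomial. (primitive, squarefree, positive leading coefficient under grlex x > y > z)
The degree is 2 — a saddle surface; a quadric.
Symmetries: the x ↦ −x reflection is a symmetry, so x appears only in even powers; the y ↦ −y reflection is a symmetry, so y appears only in even powers.
Observable constraints: one y-axis crossing is at y = 0; it crosses the x-axis at the gridline x = 0.
Assembling these constraints gives the stated polynomial.

3*x^2 - 2*y^2 - z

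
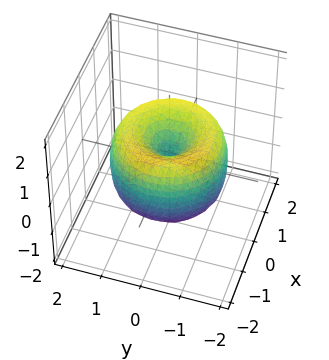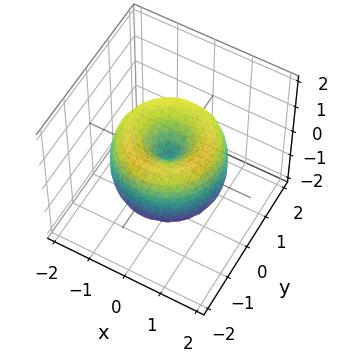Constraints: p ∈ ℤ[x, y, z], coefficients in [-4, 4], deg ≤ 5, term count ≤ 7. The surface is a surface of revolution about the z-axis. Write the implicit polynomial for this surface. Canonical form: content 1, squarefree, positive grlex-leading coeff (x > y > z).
x^4 + 2*x^2*y^2 + y^4 - 2*x^2 - 2*y^2 + z^2

1. Degree: no degree-3 surface has this shape, so deg p = 4.
2. Symmetries: rotational symmetry about the z-axis ⇒ p depends on x, y only through x² + y².
3. From the visible intercepts: it crosses the y-axis at the gridline y = 0; it crosses the x-axis at the gridline x = 0.
4. Fitting integer coefficients to these (and the overall shape) gives p.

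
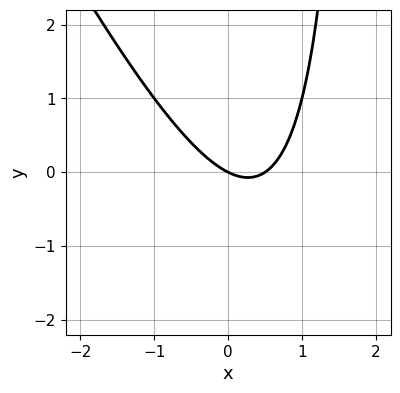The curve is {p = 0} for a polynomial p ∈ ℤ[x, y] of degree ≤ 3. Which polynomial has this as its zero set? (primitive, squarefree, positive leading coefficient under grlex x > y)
2*x^2 + x*y - x - 2*y

deg p = 2. No degree-1 curve has this shape.
Reading off the gridlines: it meets the x-axis at x = 0 (among the integer gridlines); it meets the y-axis at y = 0 (among the integer gridlines).
Putting this together gives p.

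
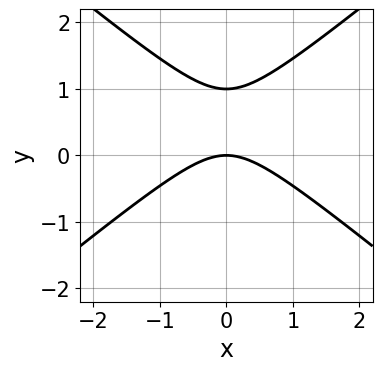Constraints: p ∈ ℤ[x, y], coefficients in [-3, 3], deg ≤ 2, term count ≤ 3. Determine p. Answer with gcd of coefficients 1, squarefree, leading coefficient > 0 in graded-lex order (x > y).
2*x^2 - 3*y^2 + 3*y

First, the degree is 2 — a generic line meets the curve in up to 2 points.
Then, symmetries: it's symmetric under x → −x, forcing even powers of x.
Next, from the axis intercepts and sections: it crosses the x-axis at the gridline x = 0; among the integer gridlines, it crosses the y-axis at y ∈ {0, 1}.
Finally, these observations pin down the coefficients.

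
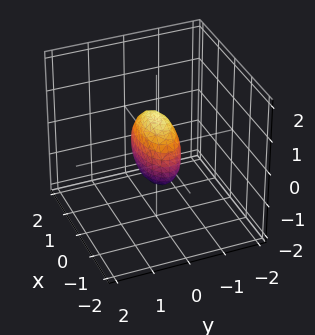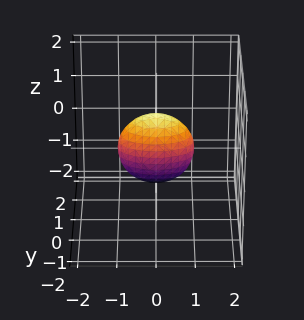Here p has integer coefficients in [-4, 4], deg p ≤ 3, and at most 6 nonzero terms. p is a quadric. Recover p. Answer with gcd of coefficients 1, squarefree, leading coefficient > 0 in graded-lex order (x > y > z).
x^2 + 3*y^2 + z^2 - 1

First, the degree is 2 — a closed, bounded, convex surface; a quadric.
Next, symmetries: it's symmetric under z → −z, forcing even powers of z; the x ↦ −x reflection is a symmetry, so x appears only in even powers; the y ↦ −y reflection is a symmetry, so y appears only in even powers.
Next, reading off the gridlines: the z-axis gridline crossings are at z ∈ {-1, 1}; the x-axis gridline crossings are at x ∈ {-1, 1}.
Finally, putting this together gives p.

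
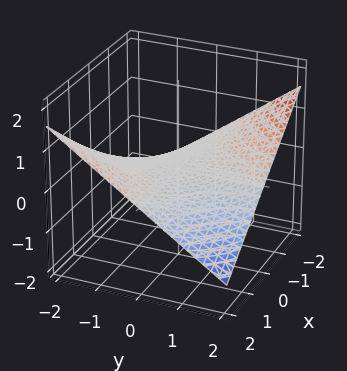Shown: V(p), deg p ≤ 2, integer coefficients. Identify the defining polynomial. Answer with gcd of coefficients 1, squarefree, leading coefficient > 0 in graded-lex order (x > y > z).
deg p = 2. A hyperbolic paraboloid; a quadric.
Against the integer gridlines: it meets the z-axis at z = 0 (among the integer gridlines); every point of the y-axis in the box is on the surface; every point of the x-axis in the box is on the surface.
The integer polynomial consistent with all of this is the stated p.

x*y + 3*z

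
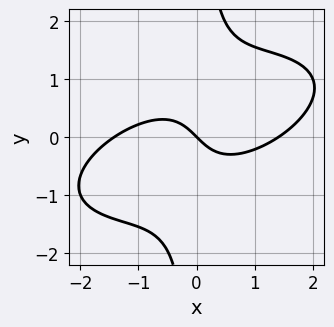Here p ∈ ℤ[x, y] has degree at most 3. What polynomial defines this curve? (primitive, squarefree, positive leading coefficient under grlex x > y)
(a) deg p = 3.
(b) From the visible intercepts: one x-axis crossing is at x = 0; it crosses the y-axis at the gridline y = 0.
(c) Fitting integer coefficients to these (and the overall shape) gives p.

x^3 - 2*x^2*y + 3*x*y^2 - 2*x - 2*y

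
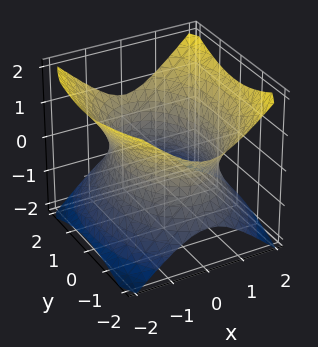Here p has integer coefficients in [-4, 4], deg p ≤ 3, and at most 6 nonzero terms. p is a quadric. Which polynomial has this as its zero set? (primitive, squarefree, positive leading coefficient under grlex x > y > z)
1. Degree: one connected sheet with a waist; a quadric, so deg p = 2.
2. Symmetries: the z ↦ −z reflection is a symmetry, so z appears only in even powers; it's symmetric under x → −x, forcing even powers of x; it's symmetric under y → −y, forcing even powers of y.
3. Observable constraints: it misses every integer gridline on the z-axis.
4. Putting this together gives p.

2*x^2 + y^2 - 2*z^2 - 3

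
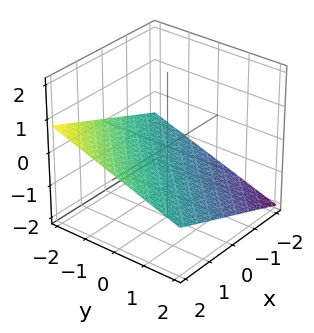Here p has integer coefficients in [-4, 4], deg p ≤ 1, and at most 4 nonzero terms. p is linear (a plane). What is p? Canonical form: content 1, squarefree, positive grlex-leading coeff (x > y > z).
(a) The degree is 1 — the surface is flat (a plane).
(b) From the visible intercepts: it crosses the x-axis at the gridline x = 2; it crosses the y-axis at the gridline y = -2.
(c) Putting this together gives p.

x - y - 3*z - 2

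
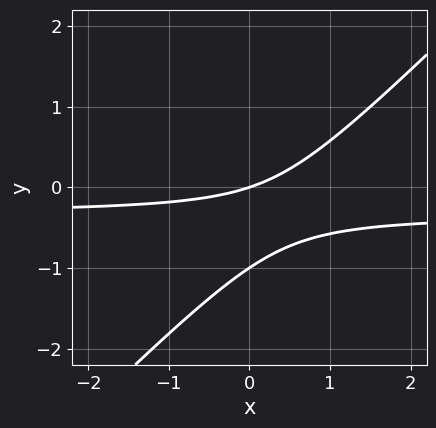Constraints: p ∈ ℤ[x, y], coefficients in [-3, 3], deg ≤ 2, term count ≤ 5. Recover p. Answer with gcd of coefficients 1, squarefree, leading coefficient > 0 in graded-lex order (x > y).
(a) Degree: the shape is more complex than any degree-1 curve, so deg p = 2.
(b) From the visible intercepts: the y-axis gridline crossings are at y ∈ {-1, 0}; one x-axis crossing is at x = 0.
(c) Fitting integer coefficients to these (and the overall shape) gives p.

3*x*y - 3*y^2 + x - 3*y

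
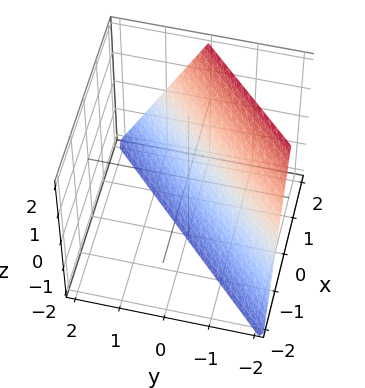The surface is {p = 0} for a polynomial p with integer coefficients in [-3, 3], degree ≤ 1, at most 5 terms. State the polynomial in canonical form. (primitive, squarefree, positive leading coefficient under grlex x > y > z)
2*x - 2*y - z - 2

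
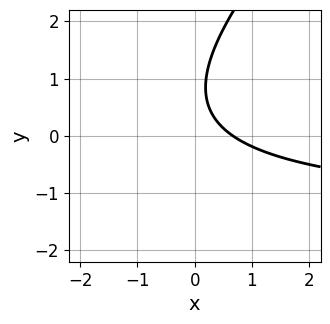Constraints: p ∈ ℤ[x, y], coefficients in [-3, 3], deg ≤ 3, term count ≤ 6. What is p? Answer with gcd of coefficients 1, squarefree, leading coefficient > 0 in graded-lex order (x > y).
2*x*y - 2*y^2 + 3*x + 3*y - 2

1. Degree: no degree-1 curve has this shape, so deg p = 2.
2. From the axis intercepts and sections: it misses every integer gridline on the y-axis.
3. These observations pin down the coefficients.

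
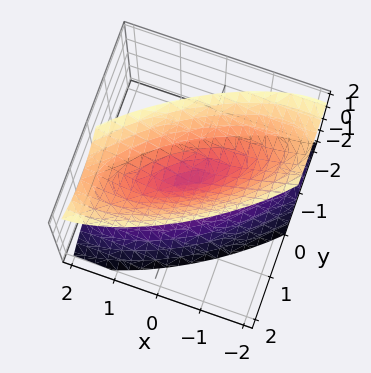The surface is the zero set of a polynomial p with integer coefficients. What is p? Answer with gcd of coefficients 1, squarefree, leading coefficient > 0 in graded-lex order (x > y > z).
First, degree: the shape is more complex than any degree-1 surface, so deg p = 2.
Then, from the visible intercepts: it crosses the x-axis at the gridline x = 0; it crosses the z-axis at the gridline z = 0; it meets the y-axis at y = 0 (among the integer gridlines).
Finally, putting this together gives p.

x^2 - 2*x*y + 2*y^2 - z^2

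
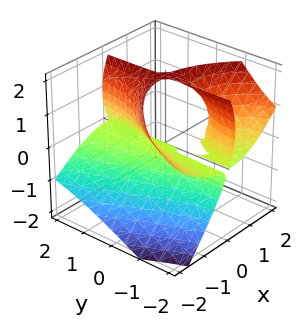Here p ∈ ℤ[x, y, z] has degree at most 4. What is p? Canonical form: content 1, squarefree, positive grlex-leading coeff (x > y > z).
First, the picture has 2 separate pieces. Treating them together as one polynomial.
Next, degree: a generic line meets the surface in up to 3 points, so deg p = 3.
Then, from the axis intercepts and sections: the visible y-axis segment lies entirely on the surface; the z-axis gridline crossings are at z ∈ {0, 2}; one x-axis crossing is at x = 0.
Finally, matching integer coefficients to the picture gives p.

x^3 + 2*x*y*z - z^3 + 2*z^2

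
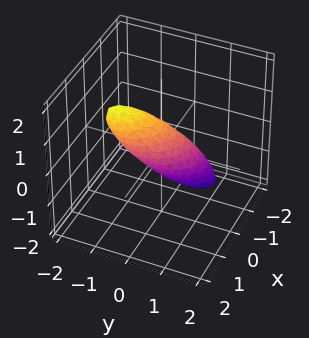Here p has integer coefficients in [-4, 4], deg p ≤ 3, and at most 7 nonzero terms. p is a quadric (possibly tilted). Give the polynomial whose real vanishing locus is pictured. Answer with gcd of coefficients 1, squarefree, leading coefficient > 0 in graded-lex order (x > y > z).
3*x^2 + 2*x*y + 2*y^2 + 3*y*z + 2*z^2 - 1

(a) Degree: a generic line meets the surface in up to 2 points, so deg p = 2.
(b) Solving for integer coefficients yields p as stated.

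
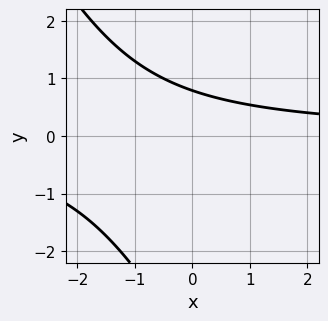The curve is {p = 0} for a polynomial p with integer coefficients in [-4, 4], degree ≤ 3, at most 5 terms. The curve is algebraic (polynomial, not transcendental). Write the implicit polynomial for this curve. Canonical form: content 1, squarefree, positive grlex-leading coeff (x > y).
1. The degree is 2 — the shape is more complex than any degree-1 curve.
2. Reading off the gridlines: it misses every integer gridline on the x-axis.
3. Matching integer coefficients to the picture gives p.

2*x*y + y^2 + 3*y - 3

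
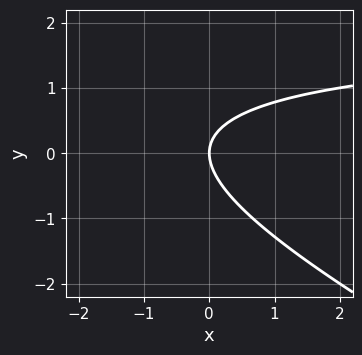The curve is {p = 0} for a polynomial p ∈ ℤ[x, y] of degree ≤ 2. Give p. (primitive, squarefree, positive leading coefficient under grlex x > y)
1. Degree: a generic line meets the curve in up to 2 points, so deg p = 2.
2. From the visible intercepts: one y-axis crossing is at y = 0; it meets the x-axis at x = 0 (among the integer gridlines).
3. The integer polynomial consistent with all of this is the stated p.

x*y + 2*y^2 - 2*x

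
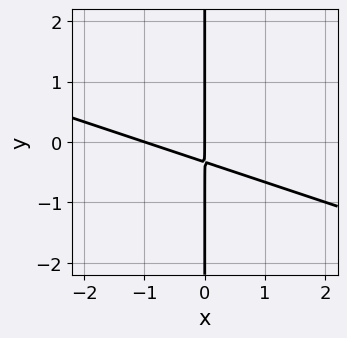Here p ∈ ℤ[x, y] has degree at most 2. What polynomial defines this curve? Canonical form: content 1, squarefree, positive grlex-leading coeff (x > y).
x^2 + 3*x*y + x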